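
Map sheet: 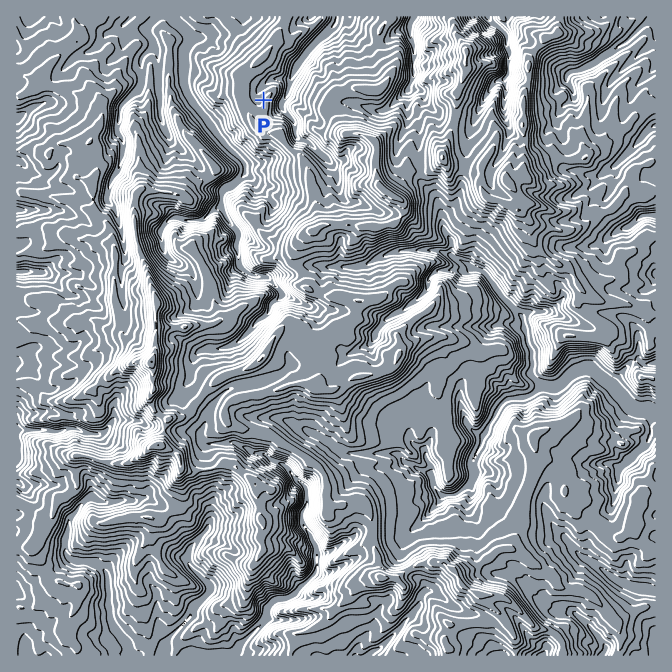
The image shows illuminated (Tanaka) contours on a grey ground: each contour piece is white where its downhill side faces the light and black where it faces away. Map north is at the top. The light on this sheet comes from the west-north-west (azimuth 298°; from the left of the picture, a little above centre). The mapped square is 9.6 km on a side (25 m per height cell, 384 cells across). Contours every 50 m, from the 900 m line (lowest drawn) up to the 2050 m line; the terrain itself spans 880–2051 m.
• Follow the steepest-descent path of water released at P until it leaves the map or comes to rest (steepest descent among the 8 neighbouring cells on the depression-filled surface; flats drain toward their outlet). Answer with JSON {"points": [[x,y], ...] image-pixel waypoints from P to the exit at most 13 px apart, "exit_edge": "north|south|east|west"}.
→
{"points": [[264, 100], [262, 88], [275, 78], [288, 78], [297, 67], [307, 53], [318, 40], [332, 27], [337, 17]], "exit_edge": "north"}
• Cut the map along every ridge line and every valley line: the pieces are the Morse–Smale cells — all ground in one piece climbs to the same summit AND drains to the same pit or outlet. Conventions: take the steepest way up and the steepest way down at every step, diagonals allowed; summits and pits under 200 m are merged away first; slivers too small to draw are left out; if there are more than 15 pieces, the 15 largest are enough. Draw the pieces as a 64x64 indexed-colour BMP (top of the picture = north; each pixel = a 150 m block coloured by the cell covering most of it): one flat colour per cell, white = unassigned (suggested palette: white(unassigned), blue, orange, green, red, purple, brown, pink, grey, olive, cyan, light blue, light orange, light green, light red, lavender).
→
<image width="64" height="64" href="data:image/bmp;base64,Qk12CAAAAAAAAHYAAAAoAAAAQAAAAEAAAAABAAQAAAAAAAAIAAATCwAAEwsAABAAAAAAAAAA////ALR3HwAOf/8ALKAsACgn1gC9Z5QAS1aMAMJ34wB/f38AIr28AM++FwDox64AeLv/AIrfmACWmP8A1bDFACIiIiIiIiIiIiIiIiIiIiIiIiIiIiAAAAAAAAREREREIiIiIiIiIiIiIiIiIiIiIiIiIiIiIAAAAAAAREREREQiIiIiIiIiIiIiIiIiIiIiIiIiIiIgAAAAAARERERERCIiIiIiIiIiIiIiIiIiIiIiIiIiIiIiIAAEREREREREIiIiIiIiIiIiIiIiIiIiIiIiIiIiIiIiAEREREREREQiIiIiIiIiIiIiIiIiIiIiIiIiIiIiIiAERERERERERCIiIiIiIiIiIiIiIiIiIiIiIiIiIiIiREREREREREREIiIiIiIiIiIiIiIiIiIiIiIiIiIiIkREREREREREREQiIiIiIiIiIiIiIiIiIiIiIiIREiIiFERERERERERERCIiIiIiIiIiIiIiIiIiIiIiIhERERERFEREREREREREIiIiIiIiIiIiIiIiIiIiIiIiERERERERRERERERERERmIiIiIiIiIiIiIiIiIiIiIiIRERERERERRERERERERGZiIiIiIiIiIiIiIiIiIiIiIhERERERERFEREREQRREZmIiIiIiIiIiIiIiIiIiIiIiERERERERERREREQREURmZiIiIiIiIiIiIiIiIiIiIiERERERERERFEREERERRGZmIiIiIiIiIiIiIiIiIiEREREREREREREUREERERFEZmZmIiIiIiIiIiIiIiIiIRERERERERERERREQRERERFmZmYiIiIiIiIiIiIiIiIhEREREREREREREURBEREREWZmZiIiIiIiIiIiIiIiIiERERERERERERERRBERERERZmZmIiZiIiIiIiIiIiIhERERERERERERERFBERERERFmZmZmZmZiIiIiIiIiIhEREREREREREREREREREREREWZmZmZmZmZiIiIiIiIRERERERERERERERERERERERERZmZmZmZmZmIiIiIiERERERERERERERERERERERERERFmZmZmZmZmYiIiIREREREREREREREREREREREREREREWZmZmZmZmYzMiIhERERERERERERERERERERERERERERZmZmZmZmYzMzIiIRERERERERERERERERERERERERERFm3d3WZmZmMzMyIiIiEREREREREREREREREREREREREd3d3d3WZmYzMzMiIiIiERERERERERERERERERERERER3d3d3d1mZjMzMzMiIiERERERERERERERERERERERERHd3d3d3d0zMzMzMzMiEREREREREREREREREREREREREd3d3d3d3TMzMzMzMzERERERERERERERERERERERERER3d3d3d3TMzMzMzMzMxERERERERERERERERERERERERHd3d3d3bMzMzMzMzMzERMzEREREREREREREREREREREdAAAL27MzMzMzMzMzMzMzMzERERERERERERERERERERAAALu7szMzMzMzMzMzMzMzMREREREREREZkRERERERAAALu7uzMzMzMzMzMzMzMzMxEREREREREZmZkRERAAALu7u7u7MzMzMzMzMzMzMxEREREREREREZmZmZEQAAAAu7u7u7szMzMzMzMzMzMxERERERERERERmZmZEQAAAAC7u7u7uzMzMzMzMz///xEREREREREREZmZmZEQAAAAALu7u7u7MzMzMzMz////7u7u7hEREREZmZmZkQAAAAAAu7u7u7szMzMzMzP////u7u7u7hER6ZmZmZkAAAAAAAC7u7u7MzMzMzMzM/////7u7u7u7u7pmZmZmQAAAAAAADu7MzMzMzMzMzMzP////+7u7u7u7umZmZmQAAAAAAAAMzMzMzMzMzMzMzMzP///qqqqqu7u6ZmZmZzMzMAAAAAzMzMzMzMzMzMzMzMz//+qqqqqru6ZmZmZzMzMxVAAADMzMzMzMzMzMzMzMzP//6qqqqru7pmZmYiMzMzMVQAAMzMzMzMzMzMzMzMzP///qqqqoO7pmZmYiMzMzMxVVVAzMzMzMzMzMzMzMzP///qqqqoADumZmYiIzMzMzFVVVTMzMzMzMzMzMzMzP///+qqqqgAACZmYiIiMzMxVVVVVMzMzMzMzMzMzMzMzP//6qqqqAAAACIiIiIzMxVVVVVUzMzMzMzMzMzMzMzMzP6qqqqoAAAAIiIiIjMzFVVVVVTMzMzMzMzMzMzMzMzM3qqqqqgAAAAiIiIiMzMVVVVVVMzMzMzMzMzMzMzMzN3eqqqAAAAAACIiIiIzMVVVVVVUzMzMzMzMzMzMzMzN3d6qqAAAAAAAAiIiIjMxVVVVVVTMzMzMzMzMzMzMzN3d6qqAAAAAAAACIiIiMzFVVVVVVMzMzMzMzMzMzMzM3d3qqoAAAAAAAAIiIiIzMVVVVVVUzMzMzMzMzMzMzMzd3eqd3cAAAAAAAiIiIjMxVVVVVVTMzMzMzMzMzMzMzN3d3d3d3d3AAAAAIiIiFVVVVVVVVMzMzMzMzMzMzMzM3d3d3d3d3cAAAAAiIgAVVVVVVVVUzMzMzMzMzMzMzMzN3d3d3d3dwAAAACIiABVVVVVVVVTMzMzMzMzMzMzMzMzd3d3d3dwAAAAAIiIAAVVVVVVVVMzMzMzMzMzMzMzMzM3d3d3d3AAAAAIiIgAAFVVVVVVUzMzMzMzMzMzMzMzMzd3d3d3cAAAAAiIiAAABVVVVVVTMzMzMzMzMzMzMzMzM3d3d3d3AAAACIiAAAAFVVVVVV"/>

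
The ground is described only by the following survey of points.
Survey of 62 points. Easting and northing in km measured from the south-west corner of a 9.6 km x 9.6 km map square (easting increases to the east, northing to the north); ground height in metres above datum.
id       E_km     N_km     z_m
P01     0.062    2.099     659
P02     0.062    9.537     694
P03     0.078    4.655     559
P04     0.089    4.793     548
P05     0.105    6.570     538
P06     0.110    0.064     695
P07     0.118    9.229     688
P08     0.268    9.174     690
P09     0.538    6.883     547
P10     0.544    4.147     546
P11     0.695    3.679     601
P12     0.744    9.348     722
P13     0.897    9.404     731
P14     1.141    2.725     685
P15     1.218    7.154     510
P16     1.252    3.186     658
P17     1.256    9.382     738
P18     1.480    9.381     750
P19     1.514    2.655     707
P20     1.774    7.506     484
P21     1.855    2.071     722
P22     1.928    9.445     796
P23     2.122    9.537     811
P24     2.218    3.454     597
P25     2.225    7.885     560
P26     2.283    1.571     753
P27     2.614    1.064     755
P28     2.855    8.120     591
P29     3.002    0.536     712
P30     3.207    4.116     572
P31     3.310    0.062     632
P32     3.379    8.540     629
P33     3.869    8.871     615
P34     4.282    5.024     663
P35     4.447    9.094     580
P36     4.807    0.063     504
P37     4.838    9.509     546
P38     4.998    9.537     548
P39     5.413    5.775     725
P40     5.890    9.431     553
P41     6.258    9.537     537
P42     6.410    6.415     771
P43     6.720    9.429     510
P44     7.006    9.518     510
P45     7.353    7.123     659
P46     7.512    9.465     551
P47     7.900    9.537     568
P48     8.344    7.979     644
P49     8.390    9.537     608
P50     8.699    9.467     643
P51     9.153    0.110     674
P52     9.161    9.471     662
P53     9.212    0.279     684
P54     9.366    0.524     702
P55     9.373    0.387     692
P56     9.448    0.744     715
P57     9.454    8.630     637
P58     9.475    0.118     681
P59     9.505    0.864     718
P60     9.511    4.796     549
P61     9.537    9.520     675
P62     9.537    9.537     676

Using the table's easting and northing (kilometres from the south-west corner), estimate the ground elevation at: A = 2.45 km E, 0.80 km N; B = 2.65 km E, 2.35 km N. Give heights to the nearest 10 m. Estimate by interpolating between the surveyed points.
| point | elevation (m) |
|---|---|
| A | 760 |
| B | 720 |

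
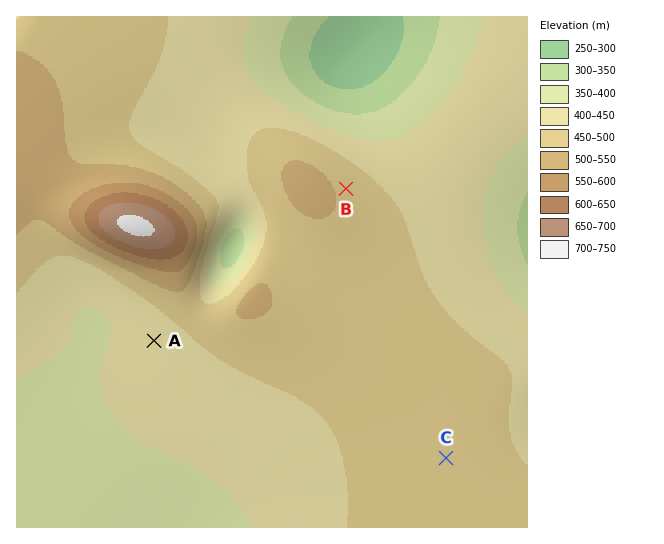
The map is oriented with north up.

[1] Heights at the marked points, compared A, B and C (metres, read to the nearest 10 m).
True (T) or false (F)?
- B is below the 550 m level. T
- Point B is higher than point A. T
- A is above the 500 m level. F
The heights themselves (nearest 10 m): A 420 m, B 490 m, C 470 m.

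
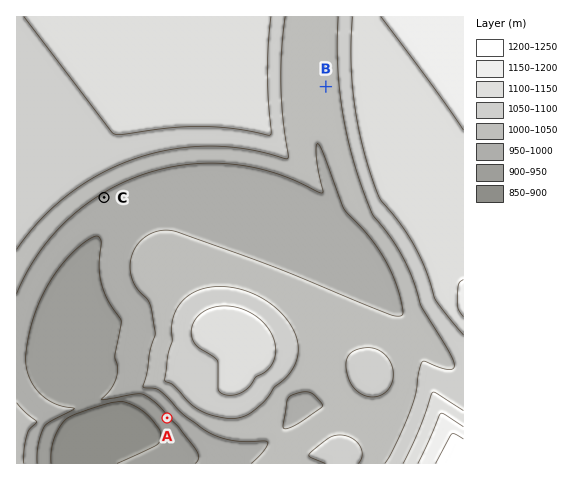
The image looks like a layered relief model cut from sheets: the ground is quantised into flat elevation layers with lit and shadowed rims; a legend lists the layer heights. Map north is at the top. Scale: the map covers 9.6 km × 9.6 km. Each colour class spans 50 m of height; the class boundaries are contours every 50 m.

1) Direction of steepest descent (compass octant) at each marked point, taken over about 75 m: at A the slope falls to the SW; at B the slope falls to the W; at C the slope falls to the SE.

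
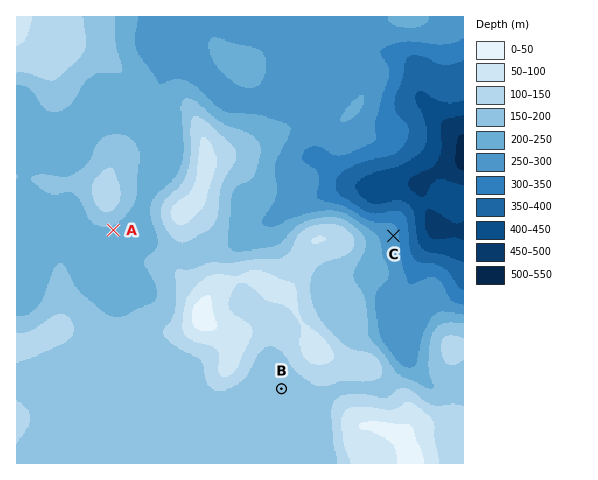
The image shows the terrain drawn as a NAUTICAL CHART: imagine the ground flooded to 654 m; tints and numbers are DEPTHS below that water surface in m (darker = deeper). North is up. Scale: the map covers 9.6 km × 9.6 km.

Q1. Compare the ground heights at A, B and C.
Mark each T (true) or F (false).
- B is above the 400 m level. T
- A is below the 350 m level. F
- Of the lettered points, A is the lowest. F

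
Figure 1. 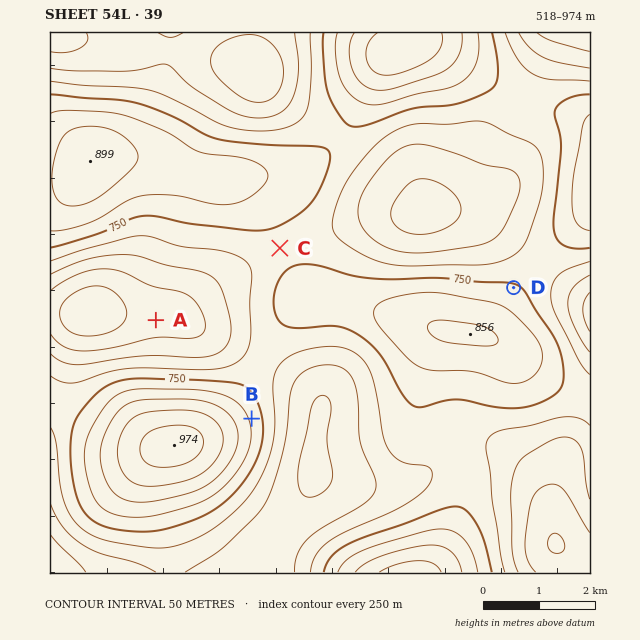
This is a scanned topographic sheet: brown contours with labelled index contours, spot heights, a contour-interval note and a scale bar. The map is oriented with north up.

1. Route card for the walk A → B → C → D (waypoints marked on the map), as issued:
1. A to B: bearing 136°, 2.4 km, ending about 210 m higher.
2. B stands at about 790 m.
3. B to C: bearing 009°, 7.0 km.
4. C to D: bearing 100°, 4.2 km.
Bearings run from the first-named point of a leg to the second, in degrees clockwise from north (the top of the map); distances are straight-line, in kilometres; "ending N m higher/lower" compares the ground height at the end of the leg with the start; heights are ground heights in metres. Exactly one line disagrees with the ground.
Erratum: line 3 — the distance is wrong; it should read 3.1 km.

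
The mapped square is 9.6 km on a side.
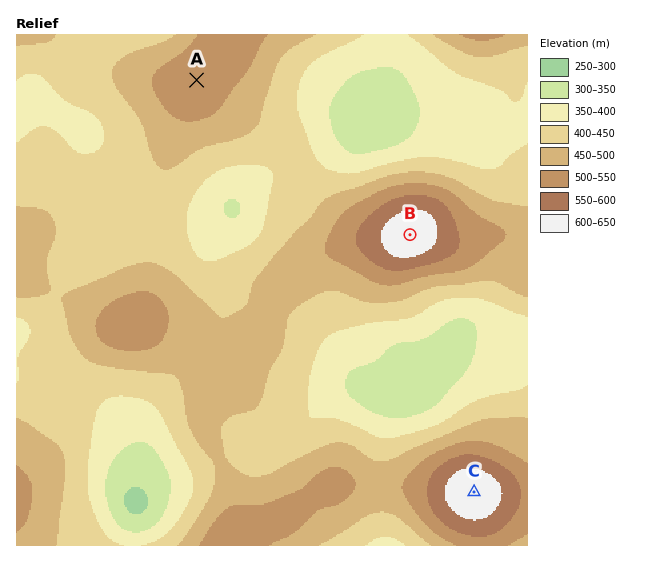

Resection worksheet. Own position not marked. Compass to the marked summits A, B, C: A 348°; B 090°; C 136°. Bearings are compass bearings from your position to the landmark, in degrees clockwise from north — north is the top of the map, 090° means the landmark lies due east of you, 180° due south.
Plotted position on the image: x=229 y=236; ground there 370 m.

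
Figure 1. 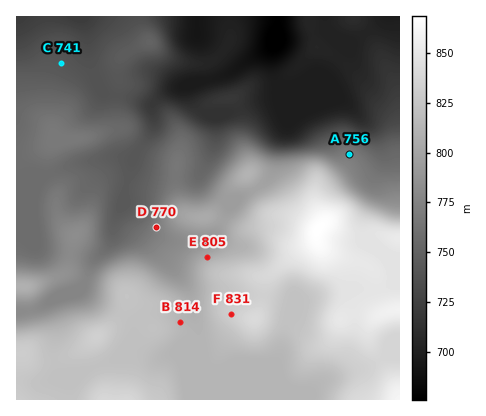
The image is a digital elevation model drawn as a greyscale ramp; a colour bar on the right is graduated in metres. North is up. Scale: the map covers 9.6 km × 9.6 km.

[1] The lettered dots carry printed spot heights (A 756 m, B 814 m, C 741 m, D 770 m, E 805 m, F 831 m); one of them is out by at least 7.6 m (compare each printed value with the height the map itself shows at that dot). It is A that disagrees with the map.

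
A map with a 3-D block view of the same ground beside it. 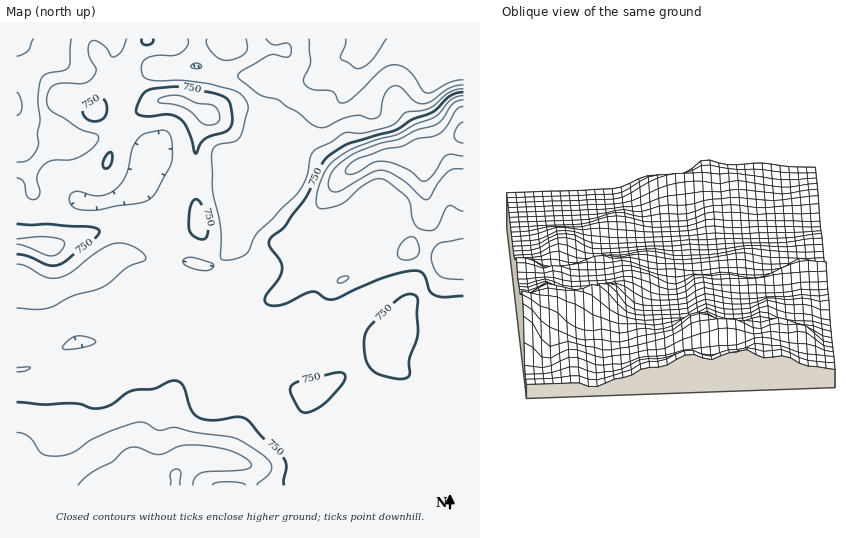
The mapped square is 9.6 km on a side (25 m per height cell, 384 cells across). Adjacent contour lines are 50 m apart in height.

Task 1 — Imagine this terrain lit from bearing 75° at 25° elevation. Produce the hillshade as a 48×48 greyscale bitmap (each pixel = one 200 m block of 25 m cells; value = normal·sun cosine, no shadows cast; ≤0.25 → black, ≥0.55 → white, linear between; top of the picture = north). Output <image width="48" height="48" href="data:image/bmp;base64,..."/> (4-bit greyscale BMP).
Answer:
<image width="48" height="48" href="data:image/bmp;base64,Qk32BAAAAAAAAHYAAAAoAAAAMAAAADAAAAABAAQAAAAAAIAEAAATCwAAEwsAABAAAAAAAAAAAAAAABEREQAiIiIAMzMzAERERABVVVUAZmZmAHd3dwCIiIgAmZmZAKqqqgC7u7sAzMzMAN3d3QDu7u4A////AIiIh3iJmYdlfP2XZmis3bmZmZmZiZmZmZmYiHeJmHd2i9uHd4rO/rmYmZmZiZmZmZmZmId4h3iYiamIms3//rmImZmYiZmZmZqqmId3d5u5iJmrze//7LmYmZmYiZmZmaqqqIeHeKu5iau8ze7uypmYmZmIiZmZmaqqqYiIiJu5mry7vN3cqJmZmZmYmZmZmaqqqpiIiJqqm8y6qs3Kh4mpmZmYmZmZmaqqqqmYiImprNy5mby5dnmqmZmZmZmZmaqqmqqZh4mZrNy5mauoVWirqpmZmImZmaqpmZmZh4mZnNy5mZmGVXibupmIiImZmamZmZmZiJmYm9ypmZh2Zomaq6mHd4mpmZmImZiZmZmIm8ypmZh3eImZqqhmeKu6mZiImZiZmZmImrupmZmIiJmImpdmi8y5mZmZmZmZmZiImqqZmZmZmZmIiHVXnNypmZmZmZmZmYiJmZmZmZmZmZmYh1RXnNypmZmqmZiIiIiJmYiJmYiJmZmZh0NXnO25mZmqqZiIiIiZmYiKmYiImZmZh0NXnO65mZmqqYd3eJmZmYiZmHd4mZmIiGVWi+65iJmZmId3eJqpmYiZh2Z4mZiImYdVe92oiJmYiIiHeJqqmYiYh2Z4mZh3mph1acuHiJmYiIiHd4mqmYiZh2Z3iZhmiqmHaKl3d5iIiZmIdomqmZmZiId2Z4hleqqYiIZFZ4dmiZmYd4mZqqqYiJh2VXiHeaqpmHQTVlQki7qYiImZqqmIiJh1RGiqmZmZh3QjZyEVrMupiId3moeKqYdURXmrqZmXVphVeERYvcy6h2VXmXacyWQ0Voq6qZmGVqp3mYmbu7zLl2Z4mGe/2WRFZoq6mZmHZpmJmaqru6u6mIiJl2jf2oZVZnmqmZmYdneambqqu7qpmamZh2nv2phlRGiamZmYdUabmKqZu6qZmZmIdmr/yph2REV5mqmYdCWsl6mIqpmJmZmHdnv/uZmHZCJGm7qYYxSslql3moeImZiHZnv+uZmIhiADjMuGMQXMl7lnmYd5qpmHZnvtuZmYhzAAaruDEBbNqKhXmYZozKmIdmruqYmYh1AAJquDEjbOuIdXmYZozbmIdVr9qIiZh2MAA3qFRVfNp3ZXmYZXzbmYdFr8mImZh2VDIkeIiHi7hWVomHZFnLmYZEnaiKqpd4iGVVVomHiYZFVoh1VEe7qYYzaZm8uoeKqXaJdnZFiGM1VWVDRneamHUhR539uYisyoebqHQjdzEVQjMzWKqHd3QiWM/9qqq9y5iKqGRGZAAVMANXecyFRWVXmt/9zMzMuqmHh1abkgAVIAWambyVNXmszO//7bu7qruHdljOxAAlMCermJqXeJrN3e7v7Kq8uquXZWnf2DNVQ2mpdnibzLu8zMvMypmsy6qoVWnf64iGZ4mGVneM7bmqmHiqqYib3KqpZXre25mYiIdUR5iKyoeZdEaauoit3LqqdXrMupmYiHZDSKl2eHirczes25m+3Lu7hnm6qZmXd3YzWaljSJm7dEi+7Km+66vMlmmpmZmQ=="/>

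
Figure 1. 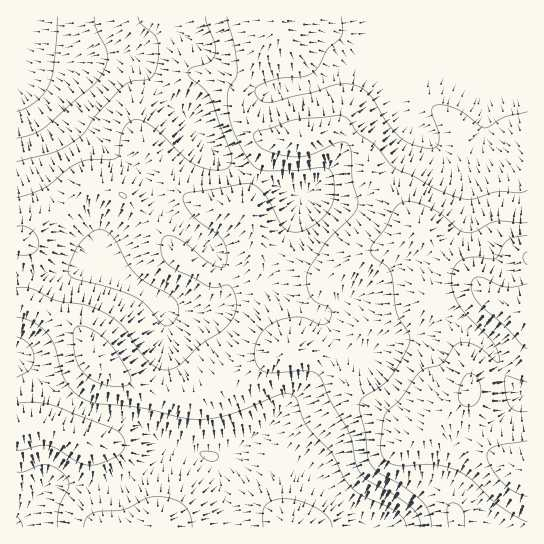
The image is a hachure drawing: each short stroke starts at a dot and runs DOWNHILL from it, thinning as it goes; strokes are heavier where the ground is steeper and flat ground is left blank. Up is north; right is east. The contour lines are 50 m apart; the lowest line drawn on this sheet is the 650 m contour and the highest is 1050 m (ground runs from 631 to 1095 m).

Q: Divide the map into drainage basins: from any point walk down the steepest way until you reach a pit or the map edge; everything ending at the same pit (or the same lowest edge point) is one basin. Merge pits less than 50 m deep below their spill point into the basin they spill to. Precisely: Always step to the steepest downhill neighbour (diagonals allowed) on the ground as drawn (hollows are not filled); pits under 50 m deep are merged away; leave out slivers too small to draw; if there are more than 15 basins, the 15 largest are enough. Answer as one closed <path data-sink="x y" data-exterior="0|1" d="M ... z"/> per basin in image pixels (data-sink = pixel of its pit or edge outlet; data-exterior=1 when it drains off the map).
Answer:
<path data-sink="17 31" data-exterior="1" d="M527 16l-510 0-1 286 17 3 40 22 7 6 13 21 22 21 28 13 30 8 22 0 8-3 38-24 41-17 17-1 16 4 12 6 30 35 34 21 15 15 9 5 11-4 20-22 16-10 8-9-1 18 10 28 14 15 27 16-15 0-15 10-35 34 1 14 71 1z"/><path data-sink="17 527" data-exterior="1" d="M299 351l-17 1-41 17-32 22-14 5-22 0-30-8-28-13-14-14 0 9-21 51-3 18-16-10-18-5-27 3 0 100 439 1 0-16 40-37 10-6 11-2-23-14-14-15-8-21-2-22-7 6-16 10-20 22-11 4-9-5-15-15-34-21-30-35-12-6z"/><path data-sink="17 351" data-exterior="1" d="M25 303l-9 0 0 123 11 1 10-3 13 1 27 14 0-10 23-55 1-9-23-34-32-19z"/>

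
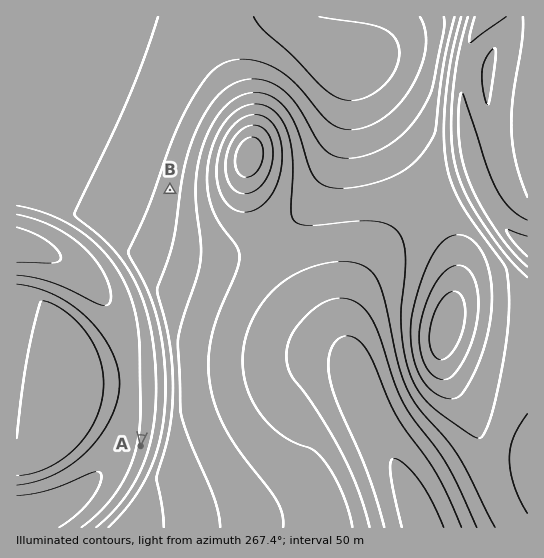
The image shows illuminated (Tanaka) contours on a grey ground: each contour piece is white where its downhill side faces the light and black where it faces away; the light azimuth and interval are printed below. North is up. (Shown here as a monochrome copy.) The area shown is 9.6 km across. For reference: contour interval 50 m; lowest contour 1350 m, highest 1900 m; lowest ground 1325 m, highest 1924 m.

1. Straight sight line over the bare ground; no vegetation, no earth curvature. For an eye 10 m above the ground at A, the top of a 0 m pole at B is hidden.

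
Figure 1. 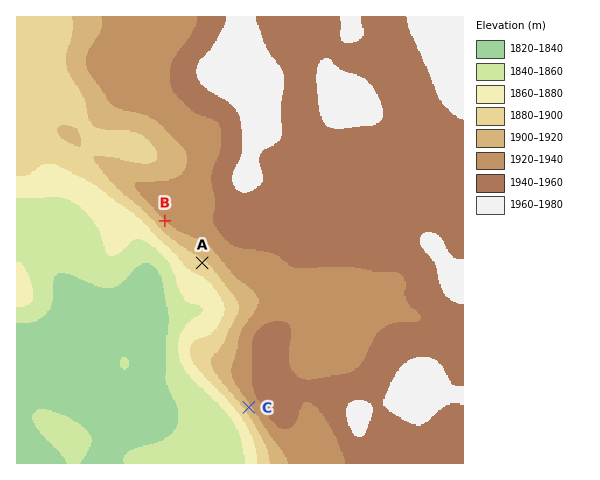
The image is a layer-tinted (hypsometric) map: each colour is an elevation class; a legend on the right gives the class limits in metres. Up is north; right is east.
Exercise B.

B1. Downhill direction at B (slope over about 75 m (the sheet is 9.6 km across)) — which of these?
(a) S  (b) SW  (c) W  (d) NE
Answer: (b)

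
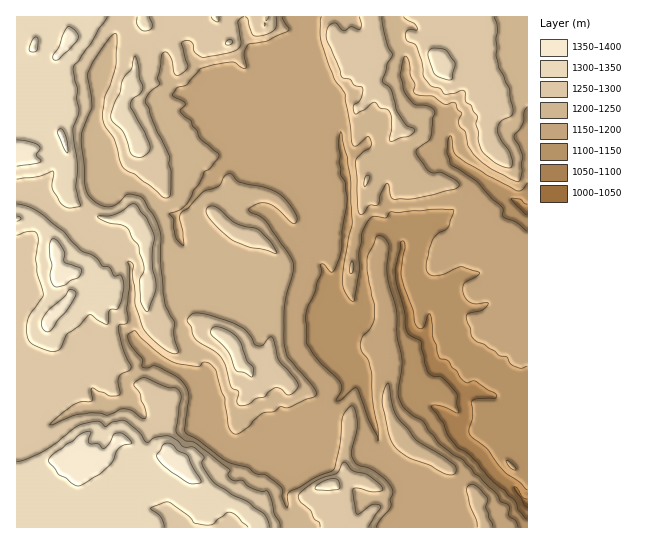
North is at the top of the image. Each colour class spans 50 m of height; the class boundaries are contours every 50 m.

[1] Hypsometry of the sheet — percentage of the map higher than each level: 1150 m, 87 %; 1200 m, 59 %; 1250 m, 38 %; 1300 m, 16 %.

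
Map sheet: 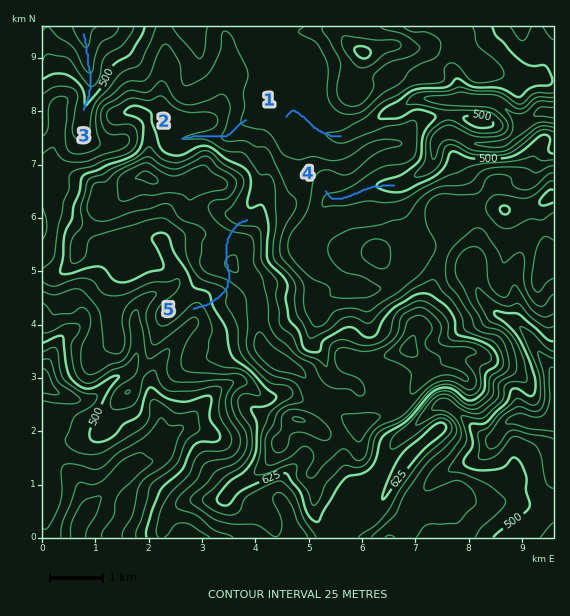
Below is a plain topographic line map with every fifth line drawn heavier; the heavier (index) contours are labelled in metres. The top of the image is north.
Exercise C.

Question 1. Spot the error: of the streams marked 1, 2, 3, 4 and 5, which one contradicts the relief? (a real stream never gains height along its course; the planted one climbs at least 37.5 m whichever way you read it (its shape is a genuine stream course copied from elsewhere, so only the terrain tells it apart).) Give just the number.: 5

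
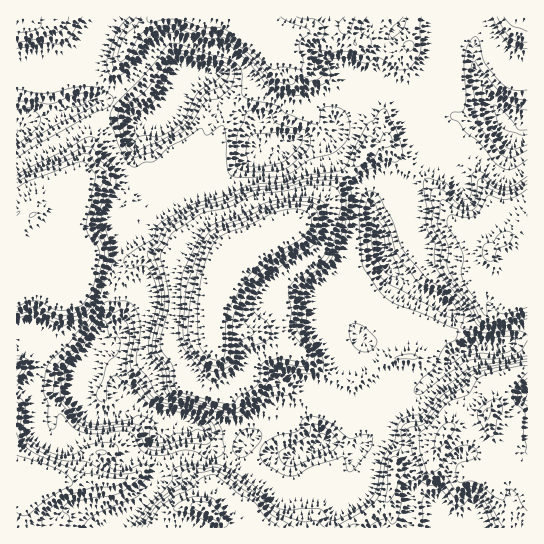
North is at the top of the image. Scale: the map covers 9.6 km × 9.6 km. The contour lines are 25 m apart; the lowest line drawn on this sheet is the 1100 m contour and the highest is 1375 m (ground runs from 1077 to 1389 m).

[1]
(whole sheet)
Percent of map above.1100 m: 96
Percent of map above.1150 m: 88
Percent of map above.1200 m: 45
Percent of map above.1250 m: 31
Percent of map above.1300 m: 7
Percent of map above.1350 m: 4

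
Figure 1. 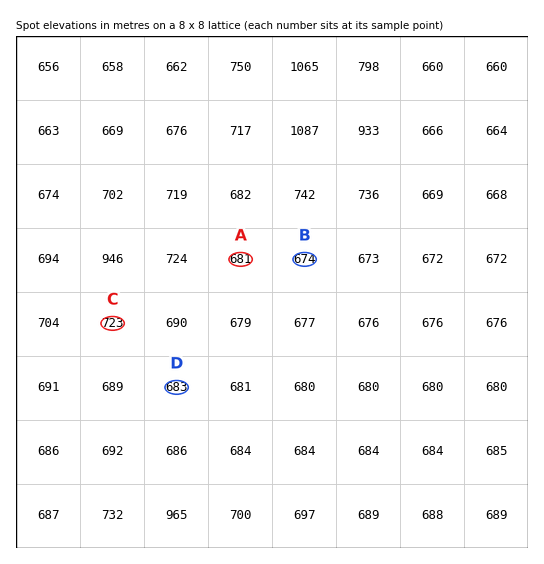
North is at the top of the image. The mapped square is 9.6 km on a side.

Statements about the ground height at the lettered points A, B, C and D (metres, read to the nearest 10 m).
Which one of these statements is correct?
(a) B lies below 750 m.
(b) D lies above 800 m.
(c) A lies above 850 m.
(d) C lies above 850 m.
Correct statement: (a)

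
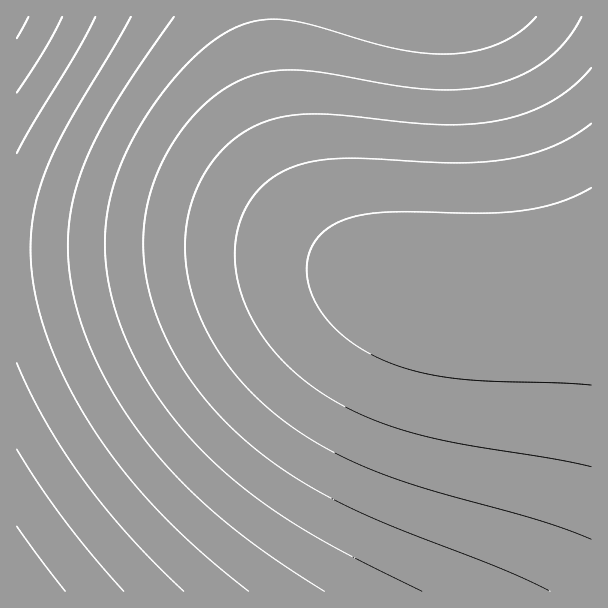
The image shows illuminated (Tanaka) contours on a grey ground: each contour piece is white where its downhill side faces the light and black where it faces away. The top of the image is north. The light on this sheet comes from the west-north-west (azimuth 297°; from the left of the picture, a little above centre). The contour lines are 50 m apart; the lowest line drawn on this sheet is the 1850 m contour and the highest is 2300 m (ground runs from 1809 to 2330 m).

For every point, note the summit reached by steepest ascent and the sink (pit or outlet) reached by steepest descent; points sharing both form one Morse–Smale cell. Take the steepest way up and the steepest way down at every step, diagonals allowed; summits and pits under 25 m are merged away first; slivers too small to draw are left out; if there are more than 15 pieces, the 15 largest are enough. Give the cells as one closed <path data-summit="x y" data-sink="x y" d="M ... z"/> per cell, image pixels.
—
<path data-summit="452 291" data-sink="17 591" d="M225 247l-209 4 1 341 575-1-1-308-63 9-79 0-47-8-93-26-33-6z"/><path data-summit="452 291" data-sink="440 17" d="M591 16l-316 0-1 31 3 34 12 63 17 47 13 25 15 21 22 22 19 13 17 8 33 9 70 5 50-4 46-7z"/><path data-summit="452 291" data-sink="17 17" d="M273 16l-256 0-1 233 64 1 63-3 106 1 60 10 86 24-27-14-34-31-15-21-13-25-14-36-10-44-6-45z"/>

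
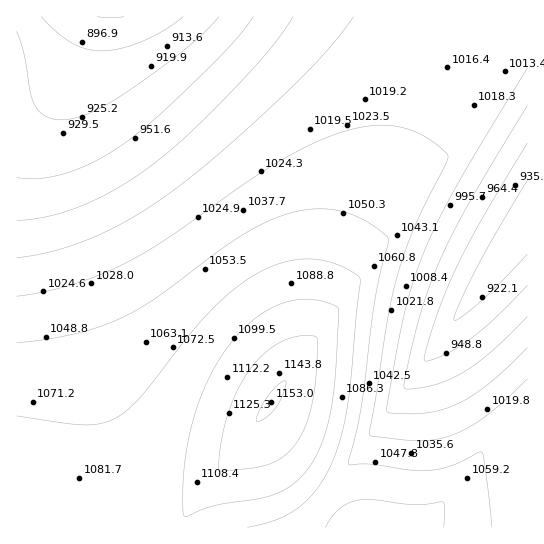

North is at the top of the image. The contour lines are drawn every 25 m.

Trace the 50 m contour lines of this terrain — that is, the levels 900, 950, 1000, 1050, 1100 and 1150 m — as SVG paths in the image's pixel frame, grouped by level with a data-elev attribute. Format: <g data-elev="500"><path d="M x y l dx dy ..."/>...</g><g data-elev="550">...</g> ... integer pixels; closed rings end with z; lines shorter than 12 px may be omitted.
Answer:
<g data-elev="900"><path d="M183 17l-20 14-21 10-21 7-19 3-16-2-15-6-14-11-16-15"/></g><g data-elev="950"><path d="M527 285l-32 33-25 21-25 16-15 5-5 1 1-10 9-32 21-50 26-50 45-76"/><path d="M253 17l-19 25-33 34-47 44-33 26-28 16-27 11-27 5-22-1"/></g><g data-elev="1000"><path d="M527 348l-38 36-16 11-16 9-16 6-18 3-29 0-7-2 0-8 17-86 9-34 11-32 14-30 19-36 70-117"/><path d="M354 17l-29 36-40 41-66 60-52 41-38 25-38 18-37 13-37 7"/></g><g data-elev="1050"><path d="M492 527l-5-48-5-27-4 1-27 13-21 4-20 0-40-6-21 0 13-59 14-110 13-54-2-4-10-9-24-13-18-5-18-1-19 2-20 6-20 9-21 13-79 58-35 20-22 9-24 7-30 6-30 4"/></g><g data-elev="1100"><path d="M184 515l3 1 16-7 14-4 41-6 17-5 18-10 15-15 14-26 9-35 6-54 2-41-2-6-14-6-14-2-14 1-14 4-15 7-13 9-13 13-13 14-11 18-10 18-14 42-8 45-1 25z"/></g><g data-elev="1150"><path d="M256 421l2 1 7-4 11-11 8-16 2-8-1-2-8 5-10 11-8 13z"/></g>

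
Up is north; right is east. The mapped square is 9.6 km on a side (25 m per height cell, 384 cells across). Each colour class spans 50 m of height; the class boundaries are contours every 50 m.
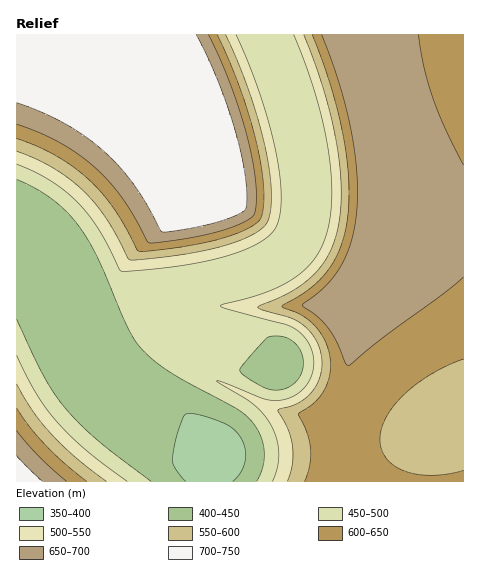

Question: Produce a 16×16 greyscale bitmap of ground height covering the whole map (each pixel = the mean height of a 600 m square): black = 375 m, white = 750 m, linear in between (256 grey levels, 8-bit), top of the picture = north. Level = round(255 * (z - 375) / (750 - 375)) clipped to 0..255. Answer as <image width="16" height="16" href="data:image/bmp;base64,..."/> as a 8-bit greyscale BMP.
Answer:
<image width="16" height="16" href="data:image/bmp;base64,Qk02BQAAAAAAADYEAAAoAAAAEAAAABAAAAABAAgAAAAAAAABAAATCwAAEwsAAAABAAAAAAAAAAAAAAEBAQACAgIAAwMDAAQEBAAFBQUABgYGAAcHBwAICAgACQkJAAoKCgALCwsADAwMAA0NDQAODg4ADw8PABAQEAAREREAEhISABMTEwAUFBQAFRUVABYWFgAXFxcAGBgYABkZGQAaGhoAGxsbABwcHAAdHR0AHh4eAB8fHwAgICAAISEhACIiIgAjIyMAJCQkACUlJQAmJiYAJycnACgoKAApKSkAKioqACsrKwAsLCwALS0tAC4uLgAvLy8AMDAwADExMQAyMjIAMzMzADQ0NAA1NTUANjY2ADc3NwA4ODgAOTk5ADo6OgA7OzsAPDw8AD09PQA+Pj4APz8/AEBAQABBQUEAQkJCAENDQwBEREQARUVFAEZGRgBHR0cASEhIAElJSQBKSkoAS0tLAExMTABNTU0ATk5OAE9PTwBQUFAAUVFRAFJSUgBTU1MAVFRUAFVVVQBWVlYAV1dXAFhYWABZWVkAWlpaAFtbWwBcXFwAXV1dAF5eXgBfX18AYGBgAGFhYQBiYmIAY2NjAGRkZABlZWUAZmZmAGdnZwBoaGgAaWlpAGpqagBra2sAbGxsAG1tbQBubm4Ab29vAHBwcABxcXEAcnJyAHNzcwB0dHQAdXV1AHZ2dgB3d3cAeHh4AHl5eQB6enoAe3t7AHx8fAB9fX0Afn5+AH9/fwCAgIAAgYGBAIKCggCDg4MAhISEAIWFhQCGhoYAh4eHAIiIiACJiYkAioqKAIuLiwCMjIwAjY2NAI6OjgCPj48AkJCQAJGRkQCSkpIAk5OTAJSUlACVlZUAlpaWAJeXlwCYmJgAmZmZAJqamgCbm5sAnJycAJ2dnQCenp4An5+fAKCgoAChoaEAoqKiAKOjowCkpKQApaWlAKampgCnp6cAqKioAKmpqQCqqqoAq6urAKysrACtra0Arq6uAK+vrwCwsLAAsbGxALKysgCzs7MAtLS0ALW1tQC2trYAt7e3ALi4uAC5ubkAurq6ALu7uwC8vLwAvb29AL6+vgC/v78AwMDAAMHBwQDCwsIAw8PDAMTExADFxcUAxsbGAMfHxwDIyMgAycnJAMrKygDLy8sAzMzMAM3NzQDOzs4Az8/PANDQ0ADR0dEA0tLSANPT0wDU1NQA1dXVANbW1gDX19cA2NjYANnZ2QDa2toA29vbANzc3ADd3d0A3t7eAN/f3wDg4OAA4eHhAOLi4gDj4+MA5OTkAOXl5QDm5uYA5+fnAOjo6ADp6ekA6urqAOvr6wDs7OwA7e3tAO7u7gDv7+8A8PDwAPHx8QDy8vIA8/PzAPT09AD19fUA9vb2APf39wD4+PgA+fn5APr6+gD7+/sA/Pz8AP39/QD+/v4A////ANmufE4rFQsIJWGZqqKalpevdkQlGBIMCSZimamelY+NgEYjGhcUFSRHcJyuo5iQi1goGxoaJDtIPDFjq6yhmJI7HBobLEBAODIrUK25rqSdJxkZIz9BPz1ATYXGxbyyqhsYGjFGSEpPXn601dDHv7cWFx5GWFRQTEpLa7rX0MjAFBcuZqOsmX5eSUmM1dTMxBYmUI7K6ejdrFZGc87VzcUxUoO54ezt7L9ZRW7L1MvDbpK63Orr6+qxUkR2zdHIv7PL3+jp6urlmElEh9DNxLre5Ofo6Onp13hES5/RysC14+Tl5ufn57taQly50Me9seLj5OXm5t6PSEN8zM7Fuq8="/>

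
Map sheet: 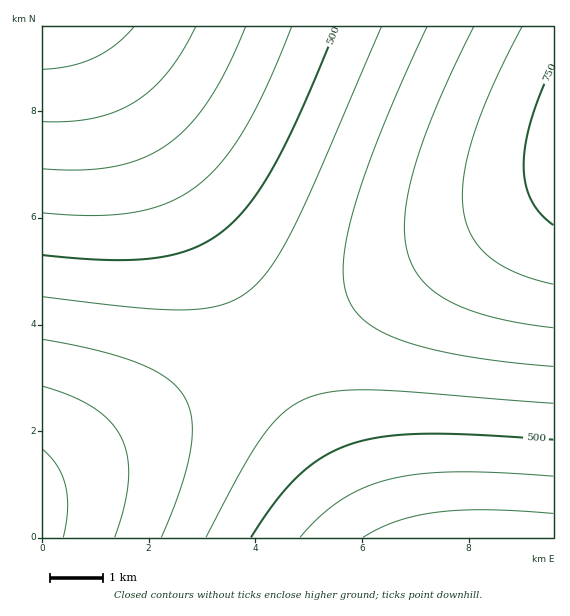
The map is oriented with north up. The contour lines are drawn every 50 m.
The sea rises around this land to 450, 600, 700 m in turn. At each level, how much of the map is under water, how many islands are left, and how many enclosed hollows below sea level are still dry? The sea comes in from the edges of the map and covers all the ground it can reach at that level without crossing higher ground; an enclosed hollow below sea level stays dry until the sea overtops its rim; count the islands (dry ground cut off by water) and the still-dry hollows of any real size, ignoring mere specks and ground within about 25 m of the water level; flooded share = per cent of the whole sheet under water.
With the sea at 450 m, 20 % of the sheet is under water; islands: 0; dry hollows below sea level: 0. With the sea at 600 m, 68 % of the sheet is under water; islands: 0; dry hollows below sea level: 0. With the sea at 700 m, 92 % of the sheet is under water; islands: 0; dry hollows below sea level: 0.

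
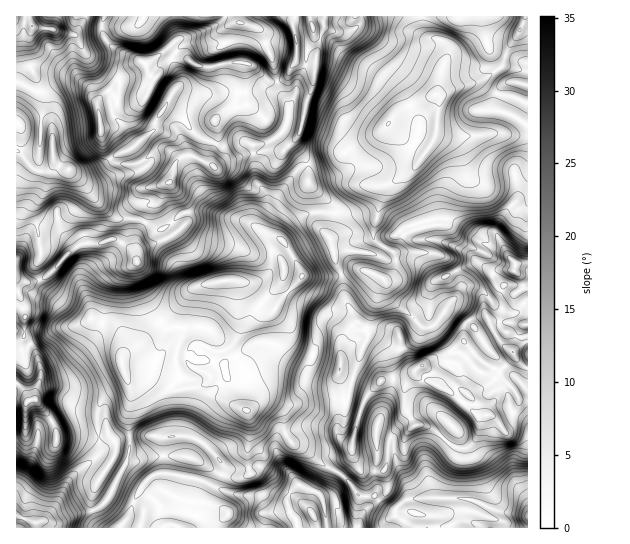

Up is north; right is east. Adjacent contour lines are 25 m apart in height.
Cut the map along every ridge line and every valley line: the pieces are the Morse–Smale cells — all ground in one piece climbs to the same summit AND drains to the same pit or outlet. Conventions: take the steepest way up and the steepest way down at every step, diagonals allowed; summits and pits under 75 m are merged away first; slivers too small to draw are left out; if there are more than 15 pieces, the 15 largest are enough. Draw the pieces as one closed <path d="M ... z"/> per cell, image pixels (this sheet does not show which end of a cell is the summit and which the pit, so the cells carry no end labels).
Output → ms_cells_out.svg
<path d="M527 16l-106 1 3 16 7 6 11 2 6 10-7 19-2 19-4 6-24 9-13 8-10 13 23 20 14 8-14 18-18 12-27 4-9 18-6 6-16 3-6 24 7 25 7 15 1 19 11 22 11 9 25 3 7 2 3 21 12 15 4 0 13-8 11-1 7-7-1-6-18-26 2-34 2-5 44-20-12-11-15-7-25-5-5-9-1-7 15-4 17 1 16 9 14 14 12 4 8 0 14 17 13-2z"/><path d="M327 212l-20 1-18 13-17 24-1 19-8 10-10 4-27-3-31 7-54 57-17 10-3 8 10 27-3 26 2 21 63 1 12 7 20 23 5 2 16 0 3-2-2-13 4-23-3-20 13-8 6 0 14 10 3 8 0 10 2 2 19-6 18 0 14 4 0-8 7-16 0-13-5-17 2-14-1-16 7-14 10-11-12-21-2-23-7-15-7-25 6-24z"/><path d="M447 219l-13 0-15 4 4 14 6 3 9 0 24 9 15 13-43 19-3 6-2 34 18 26 0 8-6 5-11 1-13 8-4 0-12-15-3-21-7-2-25-3-9-5-10 10-7 14 1 16-2 14 5 17 0 13-7 16 0 8-14-4-18 0-20 7 8 10 12 5 17 15 12 7 3 0 10-10 4-8 11 18 21 0 5-12 1-20 4-6 14-12 7 4 12 0 9 6 16 14 6 3 9 0 10-9 6-23 8-1 11 4 9-4 6-6 3-10 9 0 0-136-13 1-14-17-8 0-12-4-19-18z"/><path d="M519 399l0 6-9 10-9 4-11-4-8 1-2 2 0 11-3 8-11 11-9 0-6-3-16-14-9-6-12 0-7-4-5 3-13 15-1 20-5 12-21 0-11-18 0 4-15 14 15 12 8 13 15 0 12 12 8 3 1 5 20 12 112 0 1-127z"/><path d="M421 16l-59 0-2 7-6 6-7 3-12 0-11-5-8 27-4 35-7 16-5 28-5 8 0 4 12 19 39-12 15-11 20-9 21-23 35-16 4-23 7-19-6-10-11-2-7-6z"/><path d="M103 16l-18 0-6 14-5 5-27-7-15-1-5 16 0 10 4 16 6 12-1 10 7 1 20-11 16 0 10 6 8 15 6 43 8 14 22-11 16-13 6-6 0-6 10-15 14 8 20 21 16 7 2-3 0-14-2-5 1-4 14-10 13-2-6-3 0-14 7-26-17 0-13 4-13 0-15-8-11 0-14 7-2 8-6 5-10 20-24 1-6-5-2-6 29-28-25-12-7-6-7-14z"/><path d="M166 239l-25 10-4 11-7-12-16-9-16 5-17 0-8 5-30 30-16 4-10-6-1 10 9 27-1 24 7 6 26-15 21-4 13-6 23 6 7 8 3 9-1 14 18-12 54-57-8-2-4-6-8-24z"/><path d="M30 344l-4 5-10 2 0 164 18 8 25 0 14-8 20-4 14-10 20-39 2-9 0-16-7 0-7 6-6-10-11 4-29-1-12 3-1-9-4-9-17-22 6-28-5-18z"/><path d="M286 435l-3 0-6 6-1 10 8 16 15 18-4 2-8 0-5-3-21-17-11 1 1 5-8 4-12 0-10-2-16-11-20-8-31 0-21 6 7 3 22 26 20 9 28 4 17 8 1 2-11 9 1 5 108 0-2-25-4-8 11-9 5-15-14-7-17-15-12-5z"/><path d="M91 319l-13 6-21 4-26 16 5 8 5 18-6 28 17 22 4 9 1 9 12-3 29 1 11-4 6 10 2-3 12-5-1-20 3-26-10-27 3-20-3-9-7-8z"/><path d="M307 164l-6 3-6 6-15 20-17 25-2 11-18-9-18-3-15-5-23 0 0 10-12 11-8 5 18 45 5 4 8 0 28-7 19 3 13-2 5-2 8-10 1-19 3-5 6-6 14-19 18-8 21 1-1-7-25-24z"/><path d="M187 436l-57 0-3 26-18 35-8 10-12 5-16 3-14 8-25 0-17-7-1 11 201 1 0-5 11-9-1-2-17-8-28-4-20-9-18-22-6-6-5-1 21-6 31 0 14 5 26 15 18 1 8-4-2-5-19 1-5-2-20-23z"/><path d="M18 151l-2 0 0 126 3 3 12 3 12-4 30-30 13-6 12 1 16-5 16 9 6 9 0-19 9-17-10-2-17 0-5-3-16-14-12-17-1 10-4 8-7 8-14 6-14-1-6-6-2-5 7-14 5-20-15-2z"/><path d="M238 16l-133 0-4 13 9 16 36 19 24-16 31 19 13 0 13-4 18 0 8 2 16 16 8 0-4-19-10-29-9-6-15-4z"/><path d="M389 125l-12 10-16 6-18 12-35 12 0 17 25 24 2 7 16-2 6-6 9-18 27-4 18-12 14-18-14-8z"/>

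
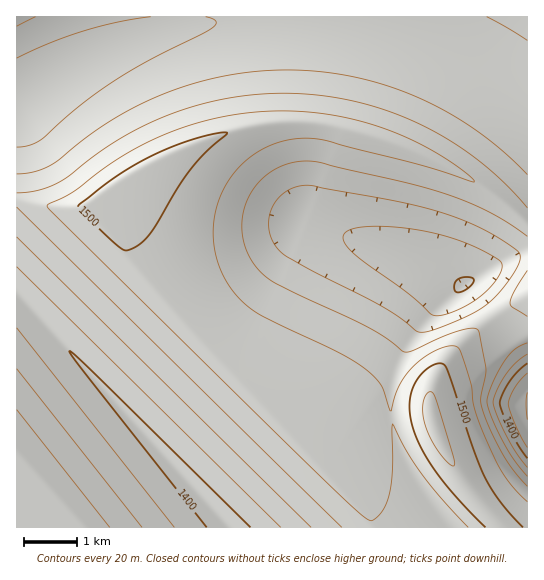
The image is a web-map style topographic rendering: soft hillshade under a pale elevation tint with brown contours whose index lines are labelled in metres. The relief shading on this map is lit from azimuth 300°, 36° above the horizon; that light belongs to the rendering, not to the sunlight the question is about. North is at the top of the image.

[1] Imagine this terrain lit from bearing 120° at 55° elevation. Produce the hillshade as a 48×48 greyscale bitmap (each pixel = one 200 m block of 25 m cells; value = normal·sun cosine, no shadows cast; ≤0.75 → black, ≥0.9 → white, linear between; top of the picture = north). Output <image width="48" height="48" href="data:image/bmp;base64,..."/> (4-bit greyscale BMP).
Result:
<image width="48" height="48" href="data:image/bmp;base64,Qk32BAAAAAAAAHYAAAAoAAAAMAAAADAAAAABAAQAAAAAAIAEAAATCwAAEwsAABAAAAAAAAAAAAAAABEREQAiIiIAMzMzAERERABVVVUAZmZmAHd3dwCIiIgAmZmZAKqqqgC7u7sAzMzMAN3d3QDu7u4A////AHd3d3iIiIiIiIh2ZmZmZmZnd3d3dlVnd3d3d4iIiIiIiHZmZmZmZmZ3d3d3ZVZ4iHd3eIiIiIiIh2ZmZmZmZmd3d3d2VWeIh3d3iIiIiIiId2ZmZmZmZnd3d3dlVniIh3d4iIiIiIiHdmZmZmZmZ3d3d3dlV4iImHeIiIiIiIh3ZmZmZmZmd3d3d3ZVaImZmYiIiIiIiId2ZmZmZmZnd3d3d3VFeJmaqoiIiIiIiHdmZmZmZmZnd3d3d2RGiZmqq4iIiIiIiHZmZmZmZmZ3d3d3d1RXiZq7u4iIiIiIh2ZmZmZmZmd3d3d3dkNXmZq7u4iIiIiIdmZmZmZmZnd3d3d3dkNYmavMuoiIiIiHZmZmZmZmZ3d3d3d3dTNYmbzduoiIiIh2ZmZmZmZmd3d3d3d3dTNYma3uy4iIiIdmZmZmZmZnd3d3d3d3dTJHmazu7YiIiHdmZmZmZmZ3d3d3d3d3djI2iZrN7oiIh3ZmZmZmZmd3d3d3d3d3d0IkeZmr3YiId2ZmZmZmZnd3d3d3d3d3d2MjWJmZq4iHdmZmZmZmZ3d3d3d3d3d3d3UiNoiIiYh3ZmZmZmZmd3d3d3d3d3d3d3ZCI1eIiIh2ZmZmZmZnd3d3d3d3d3d3d3dkIjV3d3dmZmZmZmZ3d3d3d3d3d3d3d3d2QhJFZ2ZmZmZmZmd3d3d3d3d3d3d3d3d3ZCESRWZmZmZmZmd3d3h3d3d3d3d3d3d4d1MREmZmZmZmZnd3iIiId3d3d3d3d3d3h3UyEWZmZmZmZ3d4iIiIh3d3d3d3d3d3d3dkIWZmZmZmd3d4iIiIiHd3d3d3d3d3d3d2VGZmZmZnd3eIiIiIiId3d3d3d3iHd3d3ZmZmZmZ3d3eIiImZmIh3d3d3iIiHd3d3dmZmZmd3d3eIiJmZmYh3d3iIiIiHd3d3dmZmZmd3d3eIiJmZmZiHeIiIiIiId3d3d2VVRFZ3d3eIiJmZmZiIiIiIiIiHd3d3iFVEMzRnd3eIiJmZmZmIiIiIiIiHd3d4iFVEQzM1Z3eIiJmZmZmIiIiIiIiHd3iIiFVUQzMzRneIiJmZmZmIiIiIiIh3d4d3eFVUREMzM0Z4iImZmZmIiIiIiHd3d3d3d2VVRERDMzRWeIiZmZmIh3iHd3d3d3d3d2ZVVERERDM0RniImZiIh3d3d3d3d3d3d2ZlVVREREREREVneIiHd3d2ZmZ3d3d3d2ZmVVVVRERERERFVWZmZmZmZmd3d3d3d3ZmZlVVVVVERERVVVVVVmZmZmd3d3d3d3d2ZmZVVVVVVVVVVVVVZmZmZnd3d3d3d3d3ZmZmZVVVVVVVVVVmZmZmZnd3d3d3d4d3d2ZmZmZlVVVVZmZmZmZmZ3d3d3d3d4iHd3dmZmZmZmZmZmZmZmZnd3d3d3d3d4iId3d3dmZmZmZmZmZmZmd3d3d3d3d3d5iIiHd3d3dmZmZmZmZmd3d3d3d3d3d3d5mIiIh3d3d3d3d3d3d3d3d3d3d3d3d3d5mYiIiId3d3d3d3d3d3d3d3d3d3d3d3dw=="/>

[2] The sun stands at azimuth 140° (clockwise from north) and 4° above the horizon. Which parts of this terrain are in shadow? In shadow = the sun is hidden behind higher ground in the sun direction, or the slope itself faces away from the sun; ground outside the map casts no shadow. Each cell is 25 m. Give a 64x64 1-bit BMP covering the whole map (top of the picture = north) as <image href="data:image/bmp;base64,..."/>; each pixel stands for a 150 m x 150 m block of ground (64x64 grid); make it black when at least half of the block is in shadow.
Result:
<image width="64" height="64" href="data:image/bmp;base64,Qk0+AgAAAAAAAD4AAAAoAAAAQAAAAEAAAAABAAEAAAAAAAACAAATCwAAEwsAAAIAAAAAAAAA////AAAAAAAAAAAAAAAAAAAAAAAAAAAAAAAAAAAAAAAAAAAAAAAAAAAAAAAAAAAAAAAAAAAAAAAAAAAAAAAAAAAAAAAAAAAAAAAAAAAAAAAAAAAAAAAAAAAAAAAAAAAAAAAAAAAAAAAAAAAAAAAAAAAAAAAAAAAAAAAAAAAAAAAAAAAAAAAAAAAAAAAAAEAAAAAAAAAA4AAAAAAAAADgAAAAAAAAAPAAAAAAAAAA8AAAAAAAAAD4AAAAAAAAAPwAAAAAAAAAfgAAAAAAAAB/AAAAAAAAAD+AAAAAAAAAP8AAAAAAAAAP4AAAAAAAAAf4AAAAAAAAA/wAAAAAAAAB/wAAAAAAAAB/AAAAAAAAAB8AAAAAAAAADwAAAAAAAAAAAAAAAAAAAAAAAAAAAAAAAAAAAAAAAAAAAAAAAAAAAAAAAAAAAAAAAAAAAAAAAAAAB8AAAAAAAAAH4AAAAAAAAAfwAAAAAAAAB/wAAAAAAAAD/wAAAAAAAAD/wAAAAAAAAD/wAAAAAAAAD/wAAAAAAAAA/gAAAAAAAAAAAAAAAAAAAAAAAAAAAAAAAAAAAAAAAAAAAAAAAAAAAAAAAAAAAAAAAAAAAAAAAAAAAAAAAAAAAAAAAAAAAAAAAAAAAAAAAAAAAAAAAAAAAAAAAAAAAAAAAAAAAAAAAAAAAAAAAAAAAAAAAAAAAA=="/>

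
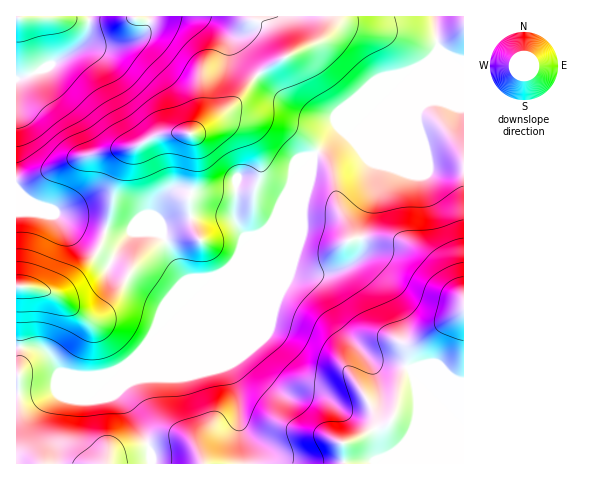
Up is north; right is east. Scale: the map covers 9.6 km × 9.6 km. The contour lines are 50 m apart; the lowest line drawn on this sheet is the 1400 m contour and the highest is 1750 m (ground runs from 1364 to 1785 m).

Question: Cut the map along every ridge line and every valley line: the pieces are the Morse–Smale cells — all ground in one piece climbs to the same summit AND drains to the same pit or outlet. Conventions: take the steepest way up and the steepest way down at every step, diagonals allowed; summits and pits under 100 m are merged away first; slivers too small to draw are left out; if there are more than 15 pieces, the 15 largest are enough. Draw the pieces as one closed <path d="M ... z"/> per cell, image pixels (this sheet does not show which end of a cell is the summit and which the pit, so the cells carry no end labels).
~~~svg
<path d="M463 16l-28 1 3 29-2 7-26 20-46 46-24 10-28 28-16 17-27 53-13 7-14 14-11 18-15 9-83 84-11 9-25 7-26-1-11-2-9-15-11-9-24 0 1 116 447-1z"/><path d="M434 16l-283 0-5 15-8 7-9 5-14 3-32 0-48 27-19 7 0 108 10 10 19 12 31 12 41 12 15-2 25 1 5 2 24 45 31-5 16-11 9-16 14-14 13-7 27-53 16-17 28-28 24-10 46-46 26-20 2-7z"/><path d="M17 189l-1 158 19 0 10 4 15 21 18 3 19 0 25-7 11-9 81-82-28 3-10-16-12-27-4-3-28-2-15 2-41-12-31-12-19-12z"/><path d="M150 16l-133 0-1 62 19-5 48-27 32 0 14-3 9-5 8-7z"/>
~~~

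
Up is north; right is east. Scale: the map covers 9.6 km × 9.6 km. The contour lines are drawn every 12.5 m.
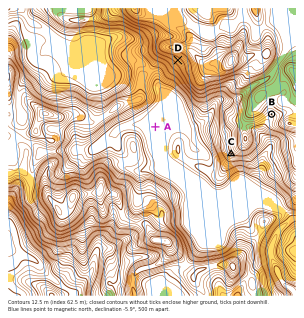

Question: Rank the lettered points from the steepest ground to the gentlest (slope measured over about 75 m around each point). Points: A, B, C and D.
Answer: D C B A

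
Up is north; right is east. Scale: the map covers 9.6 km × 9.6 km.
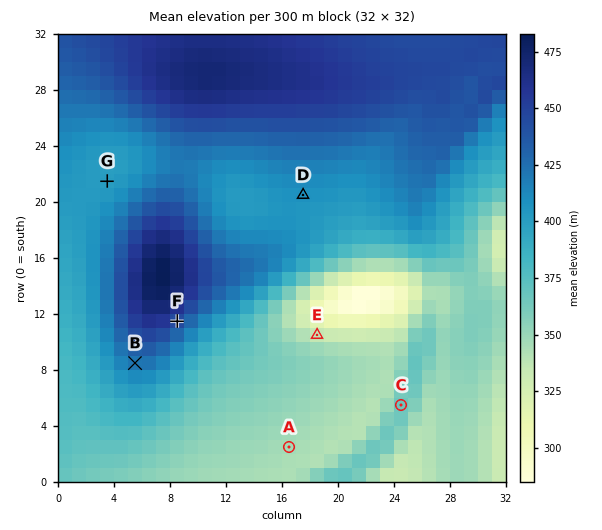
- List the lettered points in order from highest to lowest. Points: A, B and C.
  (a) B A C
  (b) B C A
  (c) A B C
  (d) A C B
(b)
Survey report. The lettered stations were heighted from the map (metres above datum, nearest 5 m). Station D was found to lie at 405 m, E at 335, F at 445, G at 400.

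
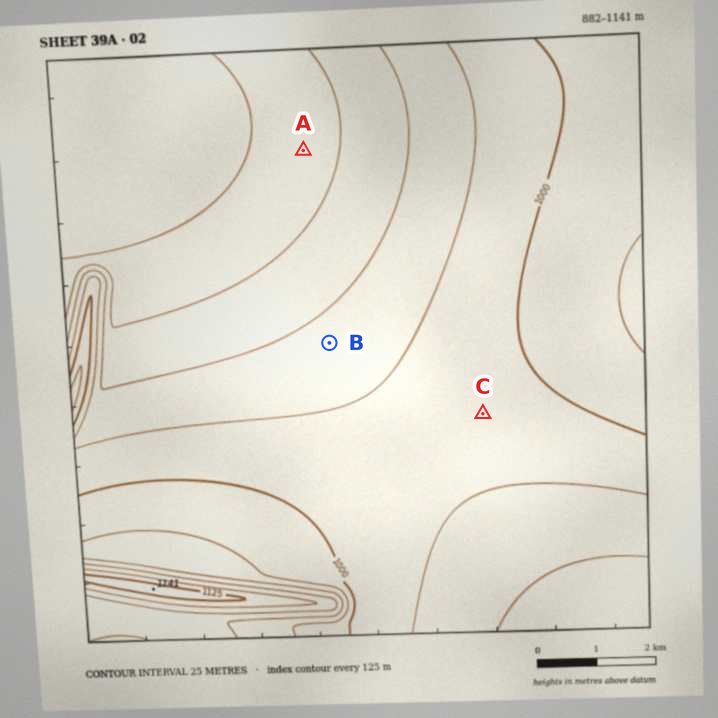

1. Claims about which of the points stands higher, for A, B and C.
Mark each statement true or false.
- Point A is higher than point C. false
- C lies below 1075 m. true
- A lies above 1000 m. false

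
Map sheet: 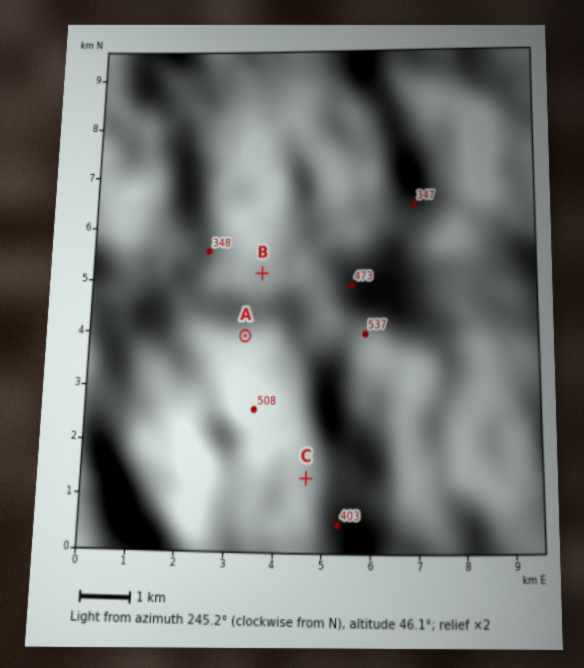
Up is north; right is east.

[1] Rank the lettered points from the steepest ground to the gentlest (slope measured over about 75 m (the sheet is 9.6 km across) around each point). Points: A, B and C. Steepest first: C A B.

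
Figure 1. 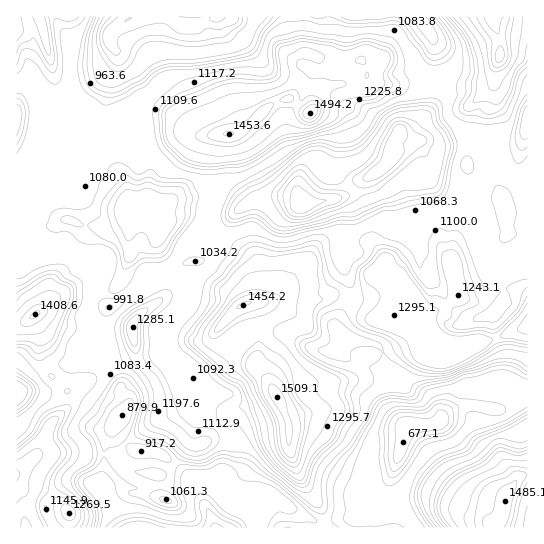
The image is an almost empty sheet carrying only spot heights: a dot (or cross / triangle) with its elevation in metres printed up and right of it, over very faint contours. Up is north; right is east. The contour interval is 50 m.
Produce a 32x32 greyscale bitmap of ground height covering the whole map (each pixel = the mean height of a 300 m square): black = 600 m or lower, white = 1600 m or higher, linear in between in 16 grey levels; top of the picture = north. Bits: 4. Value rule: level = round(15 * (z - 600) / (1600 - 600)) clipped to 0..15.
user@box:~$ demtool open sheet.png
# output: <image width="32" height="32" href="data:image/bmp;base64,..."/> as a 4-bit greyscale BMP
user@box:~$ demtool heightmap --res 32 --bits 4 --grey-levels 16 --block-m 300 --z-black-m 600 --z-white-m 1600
<image width="32" height="32" href="data:image/bmp;base64,Qk12AgAAAAAAAHYAAAAoAAAAIAAAACAAAAABAAQAAAAAAAACAAATCwAAEwsAABAAAAAAAAAAAAAAABEREQAiIiIAMzMzAERERABVVVUAZmZmAHd3dwCIiIgAmZmZAKqqqgC7u7sAzMzMAN3d3QDu7u4A////AKqadDM0QyNEVVZUREWbzdupmXRFVlM0REV2VERHm83buodUVWZERERYhlRER4q83LqXVVZmVERWmoZUQ0V5q7yqqHVlVXdmaLyoZEIkVnmqmph1VmeIh4rNunVCEzRXiHmnZUaIh3iK3bqXQhETRFdoiHZFiHd4m927qFQzI0RER4iHVoh3eK3buph3ZURERGiIh2eHd4q9y6qYd3h2VEWIh3d4h3irzMqYiIiaqpdnmpd3iXeKu7u6iHeIqqqqmbuod4p3isu7qqiImqqpiJq8qHd5h3iszLqoiaqqqYeJq7l3d4h4m8y7qZmqqpmYeImYd2d3d4q7u6mJqqiJh3h3h3dmd3d5qqqoeKqYmYd3d3d3ZVZ3eJmJmHiJh4l3d3d3ZlRFd3d3Znd3h3eId3d3ZmZERFd1VUI0Vnd3d3dnd3d2RERXdkQxEjRFZnd3Z3d3d2VWZ3dlMjQzNERXd3d3d3d3d4mYh1REQyJEV4d3d3d3d3iru6l2VVUyM0d3dmd3d3d6u8zLqYd3QiNHd3Znd3d3iru8zLvKmGQ0Z4iGZ3d3d3mqu7zMy6mHZnial3d3ZVZ3iaqqu7uqqYd4mqh4h1REZ3eIiKuqqql3d5u5iZdTJEREVWeruqqpdmebypmHUiMzMzRGiZmIiHVXrMqqiGMiIiIiRXd3ZmZUab3L"/>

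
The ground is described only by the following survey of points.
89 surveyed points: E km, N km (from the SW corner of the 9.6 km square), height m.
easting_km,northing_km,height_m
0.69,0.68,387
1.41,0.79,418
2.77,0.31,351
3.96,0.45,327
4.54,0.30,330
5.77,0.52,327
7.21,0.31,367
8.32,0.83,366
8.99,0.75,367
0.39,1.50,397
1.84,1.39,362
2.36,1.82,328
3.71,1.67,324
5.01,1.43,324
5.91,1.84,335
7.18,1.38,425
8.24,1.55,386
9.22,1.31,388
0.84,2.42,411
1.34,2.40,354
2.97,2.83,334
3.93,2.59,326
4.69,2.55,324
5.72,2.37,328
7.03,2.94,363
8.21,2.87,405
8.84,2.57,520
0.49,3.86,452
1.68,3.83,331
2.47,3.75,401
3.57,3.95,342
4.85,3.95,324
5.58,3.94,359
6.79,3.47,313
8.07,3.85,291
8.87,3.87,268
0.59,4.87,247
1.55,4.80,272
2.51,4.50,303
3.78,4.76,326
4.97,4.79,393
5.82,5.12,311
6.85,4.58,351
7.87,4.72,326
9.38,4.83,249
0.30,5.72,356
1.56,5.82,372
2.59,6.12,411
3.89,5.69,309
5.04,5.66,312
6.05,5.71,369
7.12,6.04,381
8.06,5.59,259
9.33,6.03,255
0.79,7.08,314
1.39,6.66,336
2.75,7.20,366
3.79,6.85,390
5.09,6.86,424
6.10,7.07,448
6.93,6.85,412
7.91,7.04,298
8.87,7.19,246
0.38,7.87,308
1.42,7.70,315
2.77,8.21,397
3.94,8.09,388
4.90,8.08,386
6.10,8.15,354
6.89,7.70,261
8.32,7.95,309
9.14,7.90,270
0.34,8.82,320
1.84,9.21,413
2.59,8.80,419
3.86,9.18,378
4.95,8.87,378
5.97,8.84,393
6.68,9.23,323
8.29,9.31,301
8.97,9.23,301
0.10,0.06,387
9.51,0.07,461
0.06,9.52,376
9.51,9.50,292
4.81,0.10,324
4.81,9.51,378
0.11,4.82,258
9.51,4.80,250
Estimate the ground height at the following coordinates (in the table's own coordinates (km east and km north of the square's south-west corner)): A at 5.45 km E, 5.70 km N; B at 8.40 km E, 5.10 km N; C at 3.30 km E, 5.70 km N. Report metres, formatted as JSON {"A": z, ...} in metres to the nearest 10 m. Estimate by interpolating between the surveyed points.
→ {"A": 350, "B": 250, "C": 400}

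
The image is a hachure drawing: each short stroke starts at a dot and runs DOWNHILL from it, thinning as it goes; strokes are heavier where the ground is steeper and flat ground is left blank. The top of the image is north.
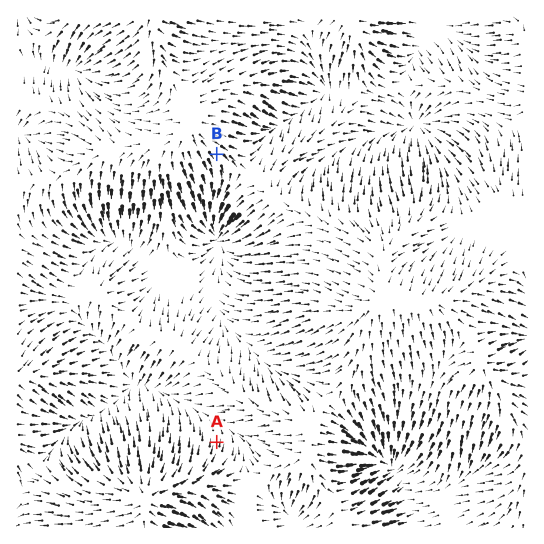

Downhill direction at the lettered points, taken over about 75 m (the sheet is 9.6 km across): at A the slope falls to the N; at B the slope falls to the SE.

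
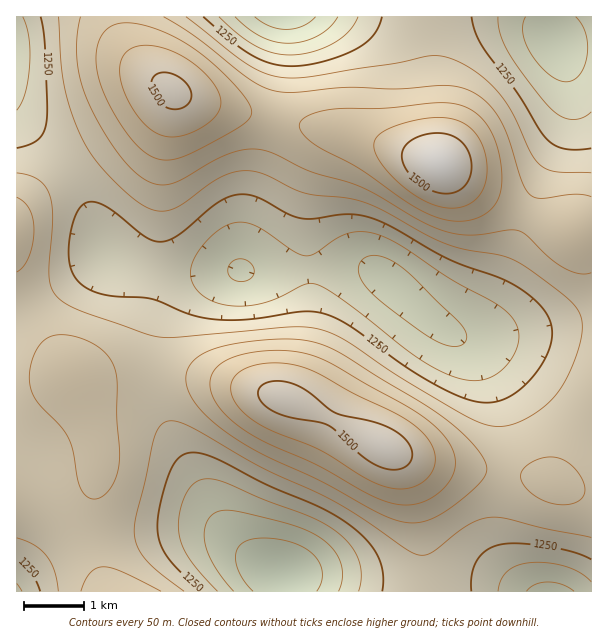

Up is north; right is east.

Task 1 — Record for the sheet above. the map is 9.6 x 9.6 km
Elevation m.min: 1050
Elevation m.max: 1550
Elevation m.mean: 1300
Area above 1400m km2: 14.4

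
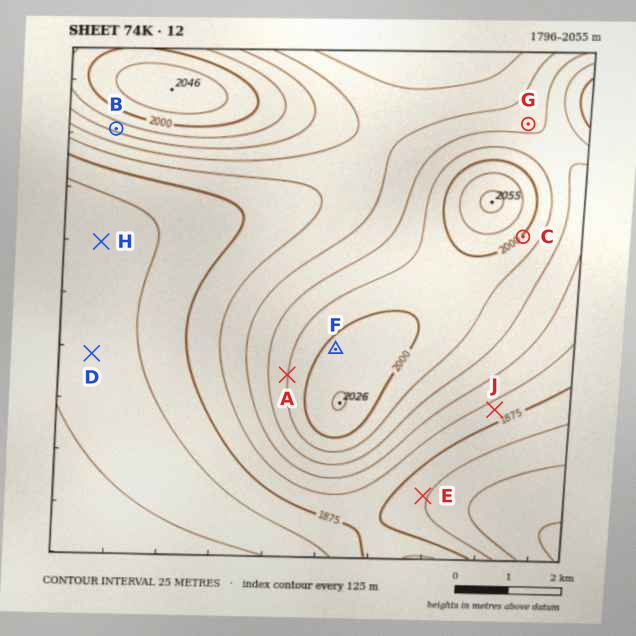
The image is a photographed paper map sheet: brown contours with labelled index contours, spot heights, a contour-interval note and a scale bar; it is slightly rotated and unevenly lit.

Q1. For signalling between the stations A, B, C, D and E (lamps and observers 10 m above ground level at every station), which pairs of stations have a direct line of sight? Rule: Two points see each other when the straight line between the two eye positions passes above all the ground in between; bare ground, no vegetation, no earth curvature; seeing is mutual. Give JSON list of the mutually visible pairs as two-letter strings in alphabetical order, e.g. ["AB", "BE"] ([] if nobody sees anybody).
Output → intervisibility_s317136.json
["AB", "AD", "BD"]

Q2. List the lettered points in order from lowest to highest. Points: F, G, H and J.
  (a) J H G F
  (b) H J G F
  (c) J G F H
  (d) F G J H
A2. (b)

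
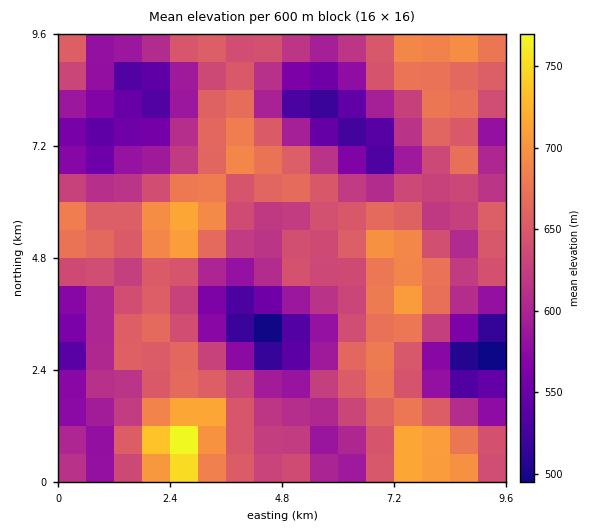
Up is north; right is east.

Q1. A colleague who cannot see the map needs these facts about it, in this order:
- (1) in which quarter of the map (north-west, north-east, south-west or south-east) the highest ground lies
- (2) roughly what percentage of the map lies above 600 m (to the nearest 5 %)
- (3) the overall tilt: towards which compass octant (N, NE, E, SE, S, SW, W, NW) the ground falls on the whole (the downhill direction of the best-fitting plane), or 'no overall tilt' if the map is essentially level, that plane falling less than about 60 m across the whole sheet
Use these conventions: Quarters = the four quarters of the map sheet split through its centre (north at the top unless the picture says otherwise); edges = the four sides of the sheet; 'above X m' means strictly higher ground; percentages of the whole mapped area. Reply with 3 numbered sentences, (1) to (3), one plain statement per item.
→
(1) The highest point lies in the south-west quarter of the map.
(2) Roughly 70 % of the ground is higher than 600 m.
(3) No overall tilt - high and low ground are spread across the sheet.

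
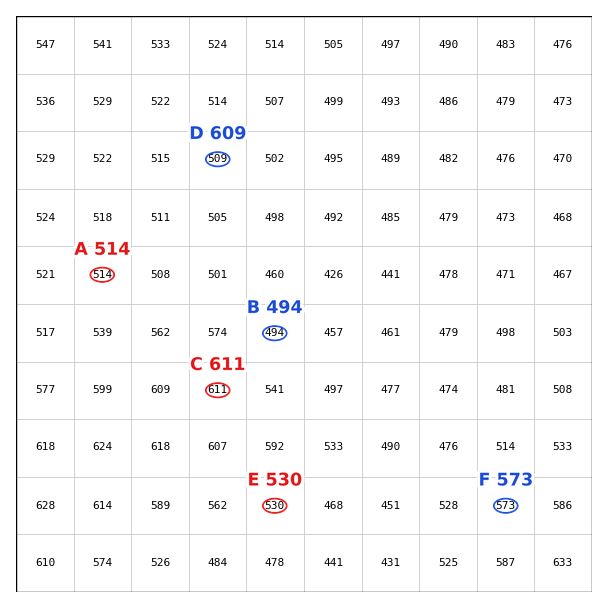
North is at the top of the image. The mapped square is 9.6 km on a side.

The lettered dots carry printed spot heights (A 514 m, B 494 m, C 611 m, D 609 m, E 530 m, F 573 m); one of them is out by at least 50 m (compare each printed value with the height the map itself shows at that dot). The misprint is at D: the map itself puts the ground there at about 509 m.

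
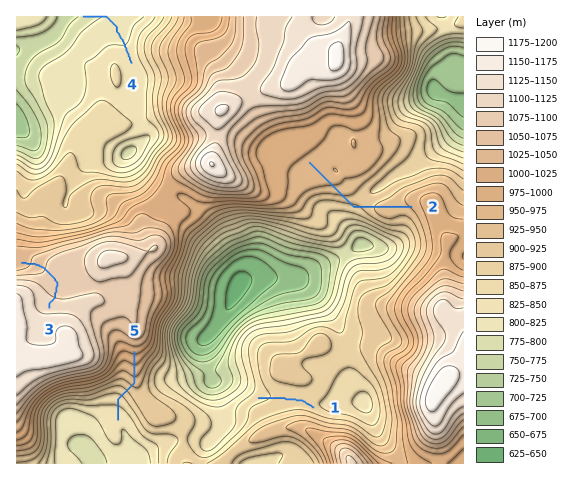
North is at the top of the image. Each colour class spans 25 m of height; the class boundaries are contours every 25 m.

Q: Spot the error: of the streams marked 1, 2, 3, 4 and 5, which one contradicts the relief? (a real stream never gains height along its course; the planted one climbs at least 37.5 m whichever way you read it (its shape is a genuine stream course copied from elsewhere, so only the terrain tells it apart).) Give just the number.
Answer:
2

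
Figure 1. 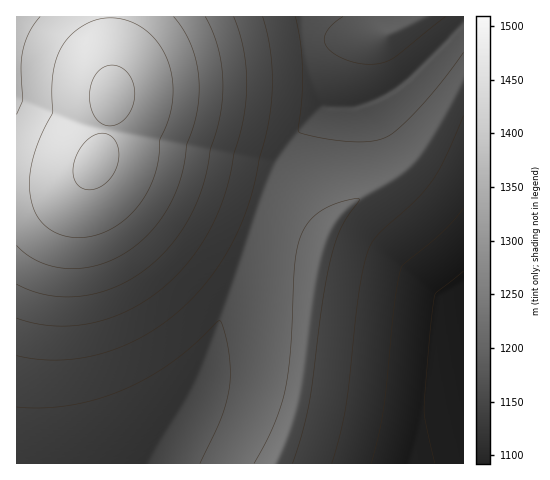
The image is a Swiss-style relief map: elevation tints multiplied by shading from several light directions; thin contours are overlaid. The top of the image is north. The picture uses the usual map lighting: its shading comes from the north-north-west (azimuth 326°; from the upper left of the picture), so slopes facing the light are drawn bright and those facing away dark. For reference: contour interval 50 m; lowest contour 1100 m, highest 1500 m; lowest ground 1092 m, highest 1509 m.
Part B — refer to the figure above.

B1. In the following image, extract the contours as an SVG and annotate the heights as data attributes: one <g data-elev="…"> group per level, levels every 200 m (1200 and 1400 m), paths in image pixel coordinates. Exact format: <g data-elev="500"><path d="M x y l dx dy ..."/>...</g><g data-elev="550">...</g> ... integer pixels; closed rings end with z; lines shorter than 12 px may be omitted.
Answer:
<g data-elev="1200"><path d="M332 463l14-54 13-115 4-25 5-19 10-16 36-33 18-20 13-23 18-42"/><path d="M17 407l26 1 27-3 27-6 27-10 24-12 24-15 20-15 28-26 4 9 5 21 1 19 0 16-9 32-21 45"/><path d="M463 52l-39 51-20 21-15 12-12 4-16 2-21-1-25-4-14-4-3-2 4-34 1-27-2-27-6-26"/><path d="M343 17l-10 7-6 8-3 7 2 7 7 7 10 6 14 4 13 1 13-1 10-5 52-41"/></g><g data-elev="1400"><path d="M17 245l15 13 17 7 20 4 21-2 21-7 19-10 17-15 15-18 11-18 8-20 6-34 9-29 3-20-1-22-4-21-9-20-11-16"/><path d="M40 17l-10 15-7 16-2 19 2 32-6 15"/></g>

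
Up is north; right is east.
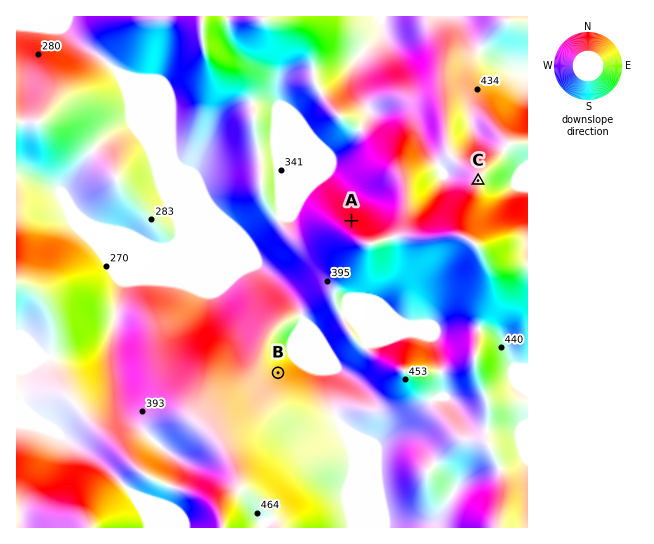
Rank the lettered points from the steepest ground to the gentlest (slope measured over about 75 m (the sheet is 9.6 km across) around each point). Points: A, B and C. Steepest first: A B C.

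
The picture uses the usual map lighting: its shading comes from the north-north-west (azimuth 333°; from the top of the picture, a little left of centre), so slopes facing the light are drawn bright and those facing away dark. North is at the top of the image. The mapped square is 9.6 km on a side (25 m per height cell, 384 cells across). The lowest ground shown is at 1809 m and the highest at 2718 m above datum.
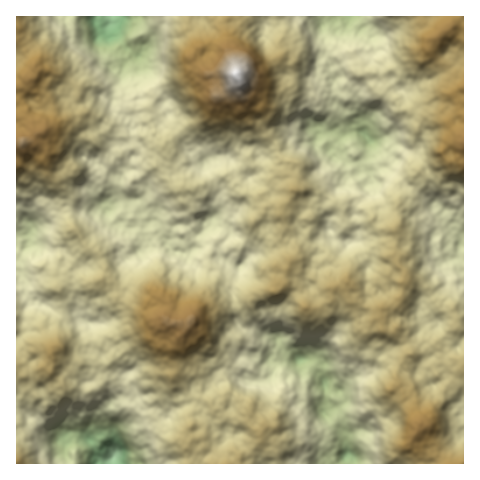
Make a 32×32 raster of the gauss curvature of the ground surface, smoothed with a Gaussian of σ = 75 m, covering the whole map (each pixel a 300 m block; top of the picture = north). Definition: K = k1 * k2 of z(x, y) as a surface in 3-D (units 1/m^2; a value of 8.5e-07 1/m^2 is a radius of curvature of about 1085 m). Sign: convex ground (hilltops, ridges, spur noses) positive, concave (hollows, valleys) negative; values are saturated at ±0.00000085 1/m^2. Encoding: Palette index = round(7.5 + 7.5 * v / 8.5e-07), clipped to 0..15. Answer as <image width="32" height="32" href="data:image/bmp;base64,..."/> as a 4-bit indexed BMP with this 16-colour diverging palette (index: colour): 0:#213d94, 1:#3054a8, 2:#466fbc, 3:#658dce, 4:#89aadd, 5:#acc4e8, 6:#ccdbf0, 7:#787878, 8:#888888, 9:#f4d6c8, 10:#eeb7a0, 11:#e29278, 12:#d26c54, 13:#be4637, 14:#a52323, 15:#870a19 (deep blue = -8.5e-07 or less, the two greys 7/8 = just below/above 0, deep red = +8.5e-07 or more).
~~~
<image width="32" height="32" href="data:image/bmp;base64,Qk12AgAAAAAAAHYAAAAoAAAAIAAAACAAAAABAAQAAAAAAAACAAATCwAAEwsAABAAAAAAAAAAlD0hAKhUMAC8b0YAzo1lAN2qiQDoxKwA8NvMAHh4eACIiIgAyNb0AKC37gB4kuIAVGzSADdGvgAjI6UAGQqHAMiqmP9YlTV4RnhpX+bYVhkmuzV7d4qoiTh5loNkmpVKcq5Jh4ZYt4qKtoQ4fzr+eIRod1dXmFaGldZ/knaFeohneVmHh3VnhcZXZmmGgkcLeFxZdVh4dnbWeXqJd/h/RWend2rIind1pYdTaGhTlohaZnaFh0R4WHiG97Z2Z6hoWP1Gd1qah1aYgHpJd5BmfDdneXRomKmJVvmYOaeriFtIYsm4iOX4d2ZR+YdYdIeYm3OXdGhmhYClgvVnV2y3bGX5SlVfqHd2hPRoqHekY3aIZ2qUR3ilaJdmZX2Hapd4S2d3TYh4h4fZm5hmOph5l31GaYaWWIZpV0VlfYZ2eIiajcZ3Z2hmemV2drinioh3u1J4d4h2XLXniHmnSneHZnVxavaHmJZYd3V2SRdpfqZphZZ2mHuZeFeK1Wl8hiWJZ2fBh4dWdlbHhUh3enO0WXiDymeJdn15d3r0hWaJkJj1mLpId6iod0wCd5mpZmjXyKdZdmeCR2l1KIx1n2qpVWiWZ2eWl0eHZ3fOV6llZYdZWWiWeLd5mIeGSGdbSGhmZnqXdXg5eHZnaGdIalyWpsqFeWh3CXlf+Jhol6V2eVd9iHd5i5l3T+QJmHaHVIY4Jpd3RI166oa2WLJZhmebumV2bMS4dUdTP4imeHuXa5WWdWp4Y1d6dm8UT3dEZzeq"/>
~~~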